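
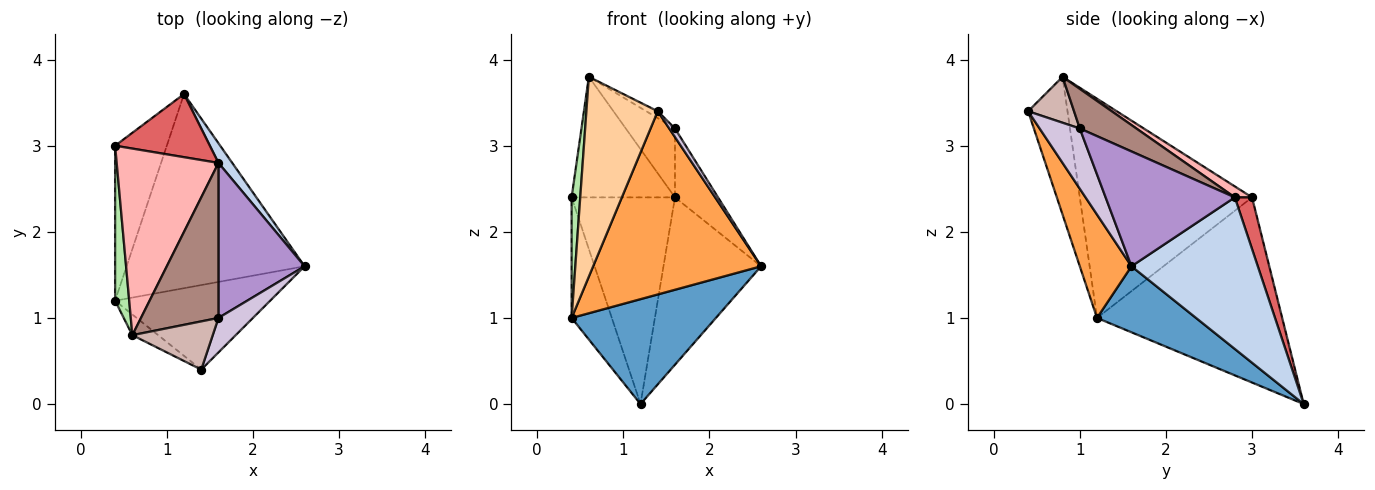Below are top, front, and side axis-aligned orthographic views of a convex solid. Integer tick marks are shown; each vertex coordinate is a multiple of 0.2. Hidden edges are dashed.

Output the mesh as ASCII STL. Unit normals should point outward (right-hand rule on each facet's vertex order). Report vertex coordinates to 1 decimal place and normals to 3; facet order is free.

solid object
 facet normal 0.310 -0.452 -0.836
  outer loop
   vertex 1.2 3.6 0.0
   vertex 2.6 1.6 1.6
   vertex 0.4 1.2 1.0
  endloop
 endfacet
 facet normal 0.789 0.610 0.072
  outer loop
   vertex 1.6 2.8 2.4
   vertex 2.6 1.6 1.6
   vertex 1.2 3.6 0.0
  endloop
 endfacet
 facet normal 0.269 -0.874 -0.404
  outer loop
   vertex 1.4 0.4 3.4
   vertex 0.4 1.2 1.0
   vertex 2.6 1.6 1.6
  endloop
 endfacet
 facet normal -0.481 -0.872 -0.090
  outer loop
   vertex 1.4 0.4 3.4
   vertex 0.6 0.8 3.8
   vertex 0.4 1.2 1.0
  endloop
 endfacet
 facet normal -0.943 0.205 -0.263
  outer loop
   vertex 0.4 3.0 2.4
   vertex 1.2 3.6 0.0
   vertex 0.4 1.2 1.0
  endloop
 endfacet
 facet normal -0.997 -0.050 0.064
  outer loop
   vertex 0.4 3.0 2.4
   vertex 0.4 1.2 1.0
   vertex 0.6 0.8 3.8
  endloop
 endfacet
 facet normal 0.157 0.944 0.289
  outer loop
   vertex 0.4 3.0 2.4
   vertex 1.6 2.8 2.4
   vertex 1.2 3.6 0.0
  endloop
 endfacet
 facet normal 0.090 0.541 0.837
  outer loop
   vertex 0.4 3.0 2.4
   vertex 0.6 0.8 3.8
   vertex 1.6 2.8 2.4
  endloop
 endfacet
 facet normal 0.773 0.258 0.580
  outer loop
   vertex 1.6 1.0 3.2
   vertex 2.6 1.6 1.6
   vertex 1.6 2.8 2.4
  endloop
 endfacet
 facet normal 0.862 -0.123 0.492
  outer loop
   vertex 1.6 1.0 3.2
   vertex 1.4 0.4 3.4
   vertex 2.6 1.6 1.6
  endloop
 endfacet
 facet normal 0.423 0.368 0.828
  outer loop
   vertex 1.6 1.0 3.2
   vertex 1.6 2.8 2.4
   vertex 0.6 0.8 3.8
  endloop
 endfacet
 facet normal 0.492 0.123 0.862
  outer loop
   vertex 1.6 1.0 3.2
   vertex 0.6 0.8 3.8
   vertex 1.4 0.4 3.4
  endloop
 endfacet
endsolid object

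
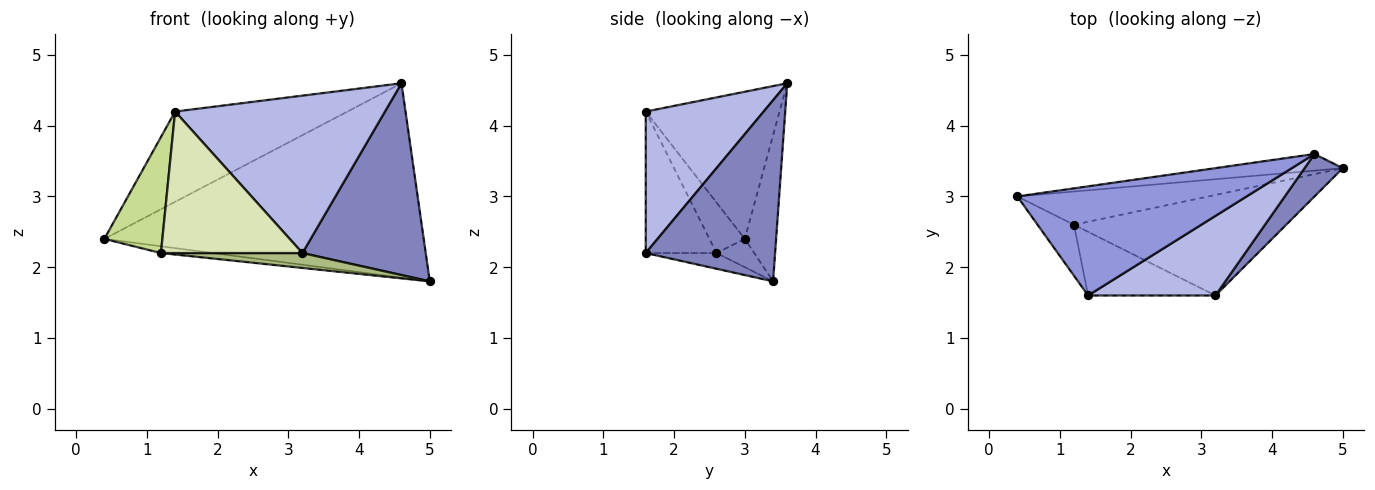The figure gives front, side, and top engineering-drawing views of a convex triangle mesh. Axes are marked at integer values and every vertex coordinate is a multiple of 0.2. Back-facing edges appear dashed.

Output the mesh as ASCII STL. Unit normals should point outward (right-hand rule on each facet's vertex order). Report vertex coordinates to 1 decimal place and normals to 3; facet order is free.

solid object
 facet normal -0.097 0.992 -0.085
  outer loop
   vertex 4.6 3.6 4.6
   vertex 5.0 3.4 1.8
   vertex 0.4 3.0 2.4
  endloop
 endfacet
 facet normal 0.716 -0.682 0.151
  outer loop
   vertex 4.6 3.6 4.6
   vertex 3.2 1.6 2.2
   vertex 5.0 3.4 1.8
  endloop
 endfacet
 facet normal -0.443 0.571 0.691
  outer loop
   vertex 1.4 1.6 4.2
   vertex 4.6 3.6 4.6
   vertex 0.4 3.0 2.4
  endloop
 endfacet
 facet normal 0.448 -0.798 0.403
  outer loop
   vertex 1.4 1.6 4.2
   vertex 3.2 1.6 2.2
   vertex 4.6 3.6 4.6
  endloop
 endfacet
 facet normal -0.144 0.198 -0.970
  outer loop
   vertex 1.2 2.6 2.2
   vertex 0.4 3.0 2.4
   vertex 5.0 3.4 1.8
  endloop
 endfacet
 facet normal -0.073 -0.146 -0.987
  outer loop
   vertex 1.2 2.6 2.2
   vertex 5.0 3.4 1.8
   vertex 3.2 1.6 2.2
  endloop
 endfacet
 facet normal -0.487 -0.799 -0.351
  outer loop
   vertex 1.2 2.6 2.2
   vertex 1.4 1.6 4.2
   vertex 0.4 3.0 2.4
  endloop
 endfacet
 facet normal -0.415 -0.830 -0.373
  outer loop
   vertex 1.2 2.6 2.2
   vertex 3.2 1.6 2.2
   vertex 1.4 1.6 4.2
  endloop
 endfacet
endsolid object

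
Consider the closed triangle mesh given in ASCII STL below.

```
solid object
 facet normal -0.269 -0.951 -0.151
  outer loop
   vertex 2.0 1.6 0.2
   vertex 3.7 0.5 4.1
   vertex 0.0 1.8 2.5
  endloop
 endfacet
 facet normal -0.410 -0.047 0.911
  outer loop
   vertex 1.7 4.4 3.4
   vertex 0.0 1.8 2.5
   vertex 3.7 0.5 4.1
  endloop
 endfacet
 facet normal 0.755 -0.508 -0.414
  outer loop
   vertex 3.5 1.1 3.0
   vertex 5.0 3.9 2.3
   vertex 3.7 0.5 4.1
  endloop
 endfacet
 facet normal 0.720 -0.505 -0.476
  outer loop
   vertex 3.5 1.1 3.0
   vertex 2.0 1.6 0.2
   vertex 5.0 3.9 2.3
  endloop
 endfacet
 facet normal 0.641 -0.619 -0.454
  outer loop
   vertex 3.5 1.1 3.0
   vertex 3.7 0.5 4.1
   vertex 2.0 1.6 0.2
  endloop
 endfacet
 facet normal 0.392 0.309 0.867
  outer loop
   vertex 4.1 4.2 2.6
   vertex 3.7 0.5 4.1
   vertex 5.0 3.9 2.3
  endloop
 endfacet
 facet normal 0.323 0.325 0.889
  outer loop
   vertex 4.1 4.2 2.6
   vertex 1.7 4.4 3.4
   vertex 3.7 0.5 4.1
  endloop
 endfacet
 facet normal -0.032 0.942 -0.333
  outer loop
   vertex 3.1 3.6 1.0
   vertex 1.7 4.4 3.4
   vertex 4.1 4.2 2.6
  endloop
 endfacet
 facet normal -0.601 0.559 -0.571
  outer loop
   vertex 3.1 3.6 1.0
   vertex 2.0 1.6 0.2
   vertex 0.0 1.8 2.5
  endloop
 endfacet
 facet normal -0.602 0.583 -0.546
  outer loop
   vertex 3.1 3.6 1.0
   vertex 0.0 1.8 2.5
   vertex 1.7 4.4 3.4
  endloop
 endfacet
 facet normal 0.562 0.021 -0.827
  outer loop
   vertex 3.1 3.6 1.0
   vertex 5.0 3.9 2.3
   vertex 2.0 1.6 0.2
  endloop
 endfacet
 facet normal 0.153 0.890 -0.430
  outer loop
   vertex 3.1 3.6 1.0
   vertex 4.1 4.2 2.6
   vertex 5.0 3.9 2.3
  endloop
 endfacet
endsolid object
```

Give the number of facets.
12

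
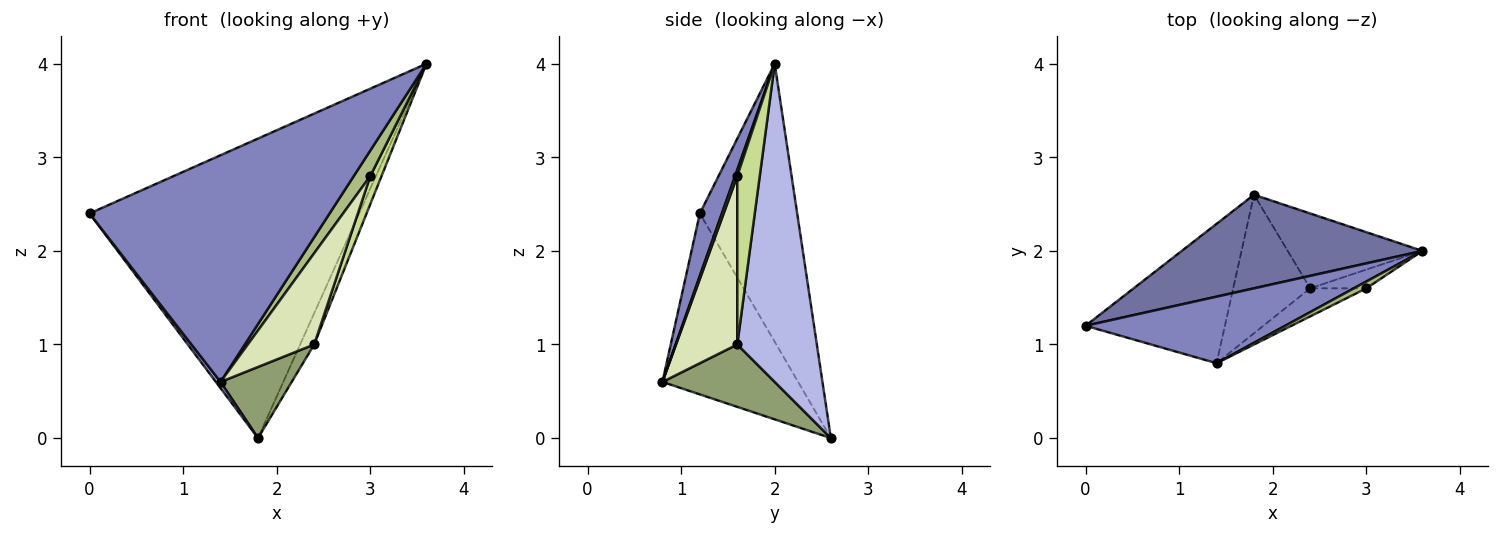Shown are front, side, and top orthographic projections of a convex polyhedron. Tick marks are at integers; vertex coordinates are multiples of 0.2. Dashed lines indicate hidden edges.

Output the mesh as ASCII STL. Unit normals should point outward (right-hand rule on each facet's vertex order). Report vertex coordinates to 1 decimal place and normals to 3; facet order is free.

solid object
 facet normal -0.326 0.902 0.282
  outer loop
   vertex 1.8 2.6 0.0
   vertex 0.0 1.2 2.4
   vertex 3.6 2.0 4.0
  endloop
 endfacet
 facet normal 0.088 -0.956 0.281
  outer loop
   vertex 1.4 0.8 0.6
   vertex 3.6 2.0 4.0
   vertex 0.0 1.2 2.4
  endloop
 endfacet
 facet normal -0.792 -0.027 -0.610
  outer loop
   vertex 1.4 0.8 0.6
   vertex 0.0 1.2 2.4
   vertex 1.8 2.6 0.0
  endloop
 endfacet
 facet normal 0.909 0.160 -0.385
  outer loop
   vertex 2.4 1.6 1.0
   vertex 1.8 2.6 0.0
   vertex 3.6 2.0 4.0
  endloop
 endfacet
 facet normal 0.585 -0.370 -0.721
  outer loop
   vertex 2.4 1.6 1.0
   vertex 1.4 0.8 0.6
   vertex 1.8 2.6 0.0
  endloop
 endfacet
 facet normal 0.128 -0.958 0.256
  outer loop
   vertex 3.0 1.6 2.8
   vertex 3.6 2.0 4.0
   vertex 1.4 0.8 0.6
  endloop
 endfacet
 facet normal 0.857 -0.429 -0.286
  outer loop
   vertex 3.0 1.6 2.8
   vertex 2.4 1.6 1.0
   vertex 3.6 2.0 4.0
  endloop
 endfacet
 facet normal 0.662 -0.717 -0.221
  outer loop
   vertex 3.0 1.6 2.8
   vertex 1.4 0.8 0.6
   vertex 2.4 1.6 1.0
  endloop
 endfacet
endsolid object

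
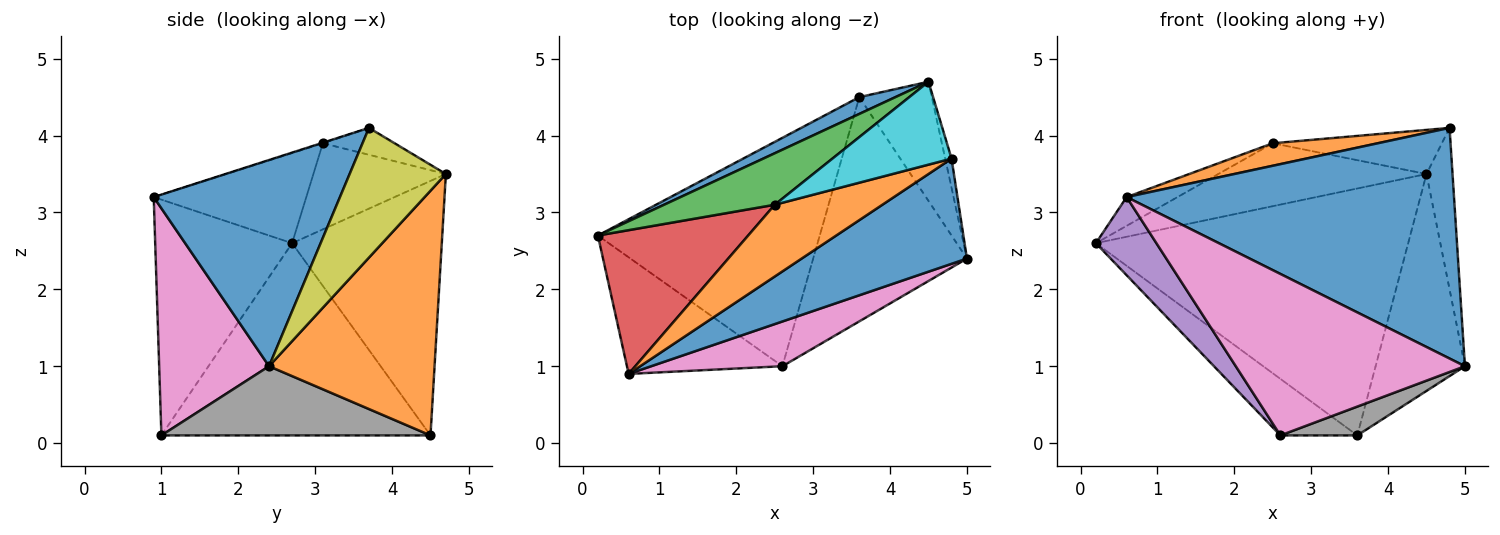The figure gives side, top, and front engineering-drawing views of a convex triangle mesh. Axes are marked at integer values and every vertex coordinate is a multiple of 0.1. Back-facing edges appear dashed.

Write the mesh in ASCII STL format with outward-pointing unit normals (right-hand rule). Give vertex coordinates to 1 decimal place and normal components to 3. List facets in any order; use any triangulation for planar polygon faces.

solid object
 facet normal -0.431 0.900 0.061
  outer loop
   vertex 3.6 4.5 0.1
   vertex 0.2 2.7 2.6
   vertex 4.5 4.7 3.5
  endloop
 endfacet
 facet normal 0.852 0.460 -0.252
  outer loop
   vertex 3.6 4.5 0.1
   vertex 4.5 4.7 3.5
   vertex 5.0 2.4 1.0
  endloop
 endfacet
 facet normal -0.442 0.694 0.568
  outer loop
   vertex 2.5 3.1 3.9
   vertex 4.5 4.7 3.5
   vertex 0.2 2.7 2.6
  endloop
 endfacet
 facet normal -0.507 0.169 0.845
  outer loop
   vertex 2.5 3.1 3.9
   vertex 0.2 2.7 2.6
   vertex 0.6 0.9 3.2
  endloop
 endfacet
 facet normal -0.783 -0.346 -0.516
  outer loop
   vertex 2.6 1.0 0.1
   vertex 0.6 0.9 3.2
   vertex 0.2 2.7 2.6
  endloop
 endfacet
 facet normal -0.644 0.184 -0.743
  outer loop
   vertex 2.6 1.0 0.1
   vertex 0.2 2.7 2.6
   vertex 3.6 4.5 0.1
  endloop
 endfacet
 facet normal 0.419 -0.875 0.242
  outer loop
   vertex 2.6 1.0 0.1
   vertex 5.0 2.4 1.0
   vertex 0.6 0.9 3.2
  endloop
 endfacet
 facet normal 0.408 -0.116 -0.906
  outer loop
   vertex 2.6 1.0 0.1
   vertex 3.6 4.5 0.1
   vertex 5.0 2.4 1.0
  endloop
 endfacet
 facet normal 0.964 0.261 -0.047
  outer loop
   vertex 4.8 3.7 4.1
   vertex 5.0 2.4 1.0
   vertex 4.5 4.7 3.5
  endloop
 endfacet
 facet normal -0.195 0.461 0.866
  outer loop
   vertex 4.8 3.7 4.1
   vertex 4.5 4.7 3.5
   vertex 2.5 3.1 3.9
  endloop
 endfacet
 facet normal 0.460 -0.808 0.369
  outer loop
   vertex 4.8 3.7 4.1
   vertex 0.6 0.9 3.2
   vertex 5.0 2.4 1.0
  endloop
 endfacet
 facet normal -0.005 -0.299 0.954
  outer loop
   vertex 4.8 3.7 4.1
   vertex 2.5 3.1 3.9
   vertex 0.6 0.9 3.2
  endloop
 endfacet
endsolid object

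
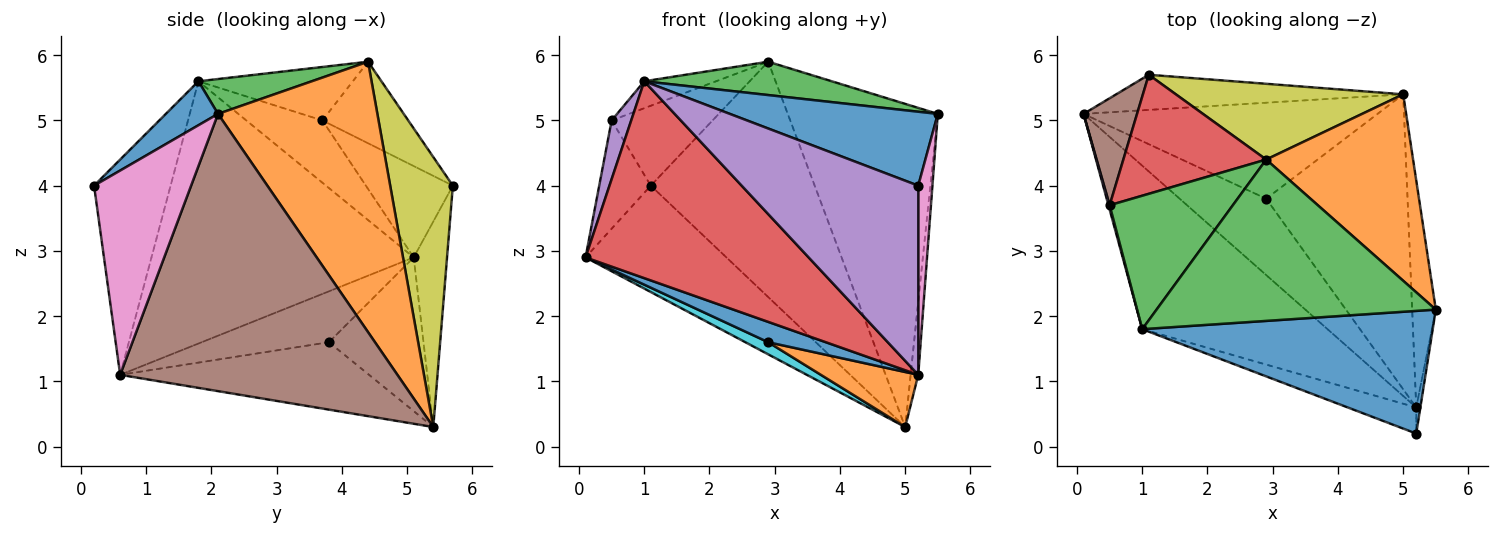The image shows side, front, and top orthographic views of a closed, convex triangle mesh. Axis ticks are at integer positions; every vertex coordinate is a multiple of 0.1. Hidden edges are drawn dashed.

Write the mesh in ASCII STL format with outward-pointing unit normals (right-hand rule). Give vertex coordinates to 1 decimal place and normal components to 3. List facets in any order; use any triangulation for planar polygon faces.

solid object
 facet normal 0.129 -0.512 0.849
  outer loop
   vertex 1.0 1.8 5.6
   vertex 5.2 0.2 4.0
   vertex 5.5 2.1 5.1
  endloop
 endfacet
 facet normal 0.677 0.637 0.368
  outer loop
   vertex 2.9 4.4 5.9
   vertex 5.5 2.1 5.1
   vertex 5.0 5.4 0.3
  endloop
 endfacet
 facet normal 0.121 -0.201 0.972
  outer loop
   vertex 2.9 4.4 5.9
   vertex 1.0 1.8 5.6
   vertex 5.5 2.1 5.1
  endloop
 endfacet
 facet normal -0.671 -0.571 -0.474
  outer loop
   vertex 5.2 0.6 1.1
   vertex 1.0 1.8 5.6
   vertex 0.1 5.1 2.9
  endloop
 endfacet
 facet normal -0.395 -0.910 -0.126
  outer loop
   vertex 5.2 0.6 1.1
   vertex 5.2 0.2 4.0
   vertex 1.0 1.8 5.6
  endloop
 endfacet
 facet normal 0.996 0.027 -0.085
  outer loop
   vertex 5.2 0.6 1.1
   vertex 5.0 5.4 0.3
   vertex 5.5 2.1 5.1
  endloop
 endfacet
 facet normal 0.989 -0.145 -0.020
  outer loop
   vertex 5.2 0.6 1.1
   vertex 5.5 2.1 5.1
   vertex 5.2 0.2 4.0
  endloop
 endfacet
 facet normal -0.219 0.926 -0.306
  outer loop
   vertex 1.1 5.7 4.0
   vertex 5.0 5.4 0.3
   vertex 0.1 5.1 2.9
  endloop
 endfacet
 facet normal 0.342 0.894 0.288
  outer loop
   vertex 1.1 5.7 4.0
   vertex 2.9 4.4 5.9
   vertex 5.0 5.4 0.3
  endloop
 endfacet
 facet normal -0.460 -0.111 -0.881
  outer loop
   vertex 2.9 3.8 1.6
   vertex 0.1 5.1 2.9
   vertex 5.0 5.4 0.3
  endloop
 endfacet
 facet normal -0.494 -0.224 -0.840
  outer loop
   vertex 2.9 3.8 1.6
   vertex 5.2 0.6 1.1
   vertex 0.1 5.1 2.9
  endloop
 endfacet
 facet normal -0.424 -0.166 -0.890
  outer loop
   vertex 2.9 3.8 1.6
   vertex 5.0 5.4 0.3
   vertex 5.2 0.6 1.1
  endloop
 endfacet
 facet normal -0.391 0.182 0.902
  outer loop
   vertex 0.5 3.7 5.0
   vertex 1.0 1.8 5.6
   vertex 2.9 4.4 5.9
  endloop
 endfacet
 facet normal -0.428 0.504 0.750
  outer loop
   vertex 0.5 3.7 5.0
   vertex 2.9 4.4 5.9
   vertex 1.1 5.7 4.0
  endloop
 endfacet
 facet normal -0.968 -0.249 0.018
  outer loop
   vertex 0.5 3.7 5.0
   vertex 0.1 5.1 2.9
   vertex 1.0 1.8 5.6
  endloop
 endfacet
 facet normal -0.768 0.455 0.450
  outer loop
   vertex 0.5 3.7 5.0
   vertex 1.1 5.7 4.0
   vertex 0.1 5.1 2.9
  endloop
 endfacet
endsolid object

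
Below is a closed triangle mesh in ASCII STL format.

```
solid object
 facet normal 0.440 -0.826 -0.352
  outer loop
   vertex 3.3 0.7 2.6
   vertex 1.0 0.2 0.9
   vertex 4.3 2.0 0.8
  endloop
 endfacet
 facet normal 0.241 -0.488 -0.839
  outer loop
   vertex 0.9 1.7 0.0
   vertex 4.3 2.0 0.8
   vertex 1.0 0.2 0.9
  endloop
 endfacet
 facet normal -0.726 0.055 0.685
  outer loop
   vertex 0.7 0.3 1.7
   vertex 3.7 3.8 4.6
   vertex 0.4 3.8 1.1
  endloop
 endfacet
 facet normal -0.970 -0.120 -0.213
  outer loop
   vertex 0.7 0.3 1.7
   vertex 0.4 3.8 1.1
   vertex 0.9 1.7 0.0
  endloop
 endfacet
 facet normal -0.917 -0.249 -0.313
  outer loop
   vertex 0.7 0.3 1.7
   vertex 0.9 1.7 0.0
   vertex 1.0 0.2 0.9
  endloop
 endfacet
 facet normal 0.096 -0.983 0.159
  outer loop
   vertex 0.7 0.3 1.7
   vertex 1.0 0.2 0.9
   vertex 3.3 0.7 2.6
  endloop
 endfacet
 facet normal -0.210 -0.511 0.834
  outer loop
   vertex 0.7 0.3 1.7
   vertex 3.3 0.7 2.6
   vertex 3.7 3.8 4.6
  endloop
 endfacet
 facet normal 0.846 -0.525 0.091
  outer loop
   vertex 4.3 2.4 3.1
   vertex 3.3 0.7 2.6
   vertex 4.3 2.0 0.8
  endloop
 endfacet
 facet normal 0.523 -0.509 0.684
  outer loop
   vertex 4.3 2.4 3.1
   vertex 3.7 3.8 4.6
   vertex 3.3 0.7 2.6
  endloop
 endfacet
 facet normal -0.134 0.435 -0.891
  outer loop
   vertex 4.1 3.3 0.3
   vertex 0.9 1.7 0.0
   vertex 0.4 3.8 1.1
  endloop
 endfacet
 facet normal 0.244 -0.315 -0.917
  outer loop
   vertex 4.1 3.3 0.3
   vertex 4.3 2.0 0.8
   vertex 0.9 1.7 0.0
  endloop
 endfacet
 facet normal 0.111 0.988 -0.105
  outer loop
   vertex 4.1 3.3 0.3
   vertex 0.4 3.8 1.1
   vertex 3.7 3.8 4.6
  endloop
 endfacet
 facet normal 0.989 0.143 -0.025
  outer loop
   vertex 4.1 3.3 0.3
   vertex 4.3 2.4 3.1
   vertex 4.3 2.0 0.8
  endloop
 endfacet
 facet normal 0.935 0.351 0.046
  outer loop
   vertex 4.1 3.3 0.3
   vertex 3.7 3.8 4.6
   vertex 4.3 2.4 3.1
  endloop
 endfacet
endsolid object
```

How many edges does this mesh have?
21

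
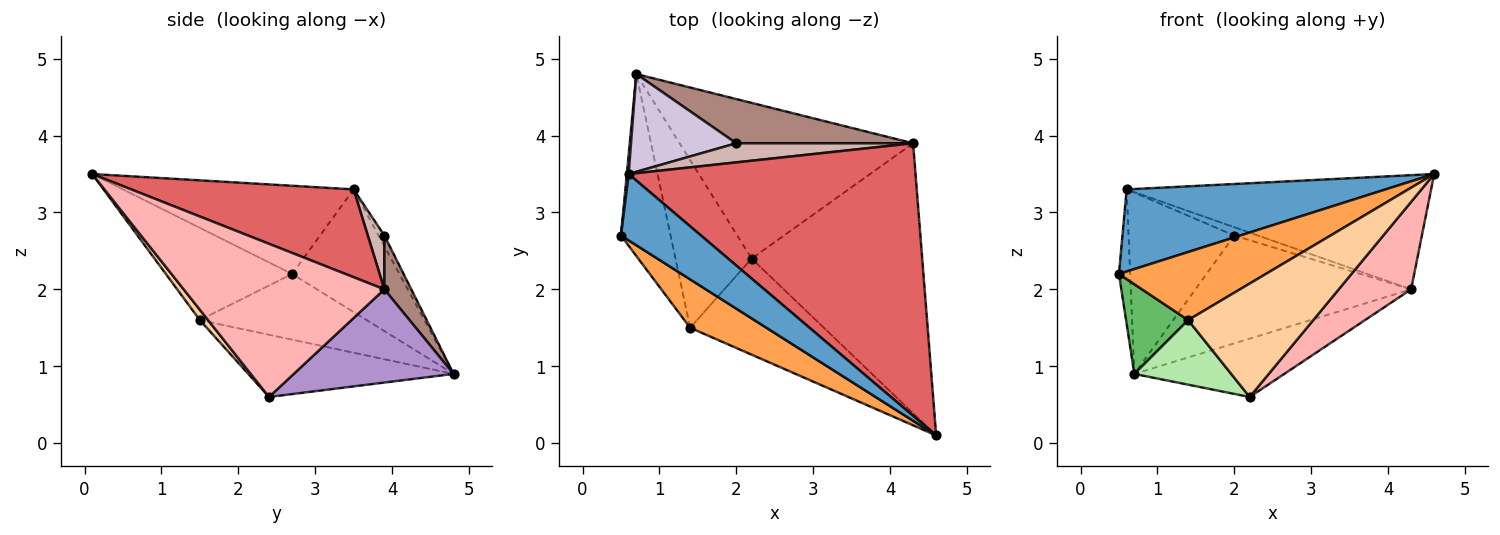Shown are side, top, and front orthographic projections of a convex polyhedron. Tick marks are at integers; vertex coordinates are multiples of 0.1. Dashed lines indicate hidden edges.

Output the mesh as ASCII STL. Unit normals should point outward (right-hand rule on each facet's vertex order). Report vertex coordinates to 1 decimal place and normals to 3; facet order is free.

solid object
 facet normal -0.569 -0.639 0.517
  outer loop
   vertex 0.6 3.5 3.3
   vertex 0.5 2.7 2.2
   vertex 4.6 0.1 3.5
  endloop
 endfacet
 facet normal -0.994 0.104 0.015
  outer loop
   vertex 0.6 3.5 3.3
   vertex 0.7 4.8 0.9
   vertex 0.5 2.7 2.2
  endloop
 endfacet
 facet normal -0.574 -0.668 0.474
  outer loop
   vertex 1.4 1.5 1.6
   vertex 4.6 0.1 3.5
   vertex 0.5 2.7 2.2
  endloop
 endfacet
 facet normal 0.050 -0.762 -0.646
  outer loop
   vertex 1.4 1.5 1.6
   vertex 2.2 2.4 0.6
   vertex 4.6 0.1 3.5
  endloop
 endfacet
 facet normal -0.765 -0.285 -0.578
  outer loop
   vertex 1.4 1.5 1.6
   vertex 0.5 2.7 2.2
   vertex 0.7 4.8 0.9
  endloop
 endfacet
 facet normal -0.606 -0.286 -0.742
  outer loop
   vertex 1.4 1.5 1.6
   vertex 0.7 4.8 0.9
   vertex 2.2 2.4 0.6
  endloop
 endfacet
 facet normal 0.272 0.372 0.888
  outer loop
   vertex 4.3 3.9 2.0
   vertex 0.6 3.5 3.3
   vertex 4.6 0.1 3.5
  endloop
 endfacet
 facet normal 0.650 -0.234 -0.723
  outer loop
   vertex 4.3 3.9 2.0
   vertex 4.6 0.1 3.5
   vertex 2.2 2.4 0.6
  endloop
 endfacet
 facet normal 0.350 0.328 -0.877
  outer loop
   vertex 4.3 3.9 2.0
   vertex 2.2 2.4 0.6
   vertex 0.7 4.8 0.9
  endloop
 endfacet
 facet normal -0.048 0.879 0.474
  outer loop
   vertex 2.0 3.9 2.7
   vertex 0.7 4.8 0.9
   vertex 0.6 3.5 3.3
  endloop
 endfacet
 facet normal 0.115 0.919 0.377
  outer loop
   vertex 2.0 3.9 2.7
   vertex 4.3 3.9 2.0
   vertex 0.7 4.8 0.9
  endloop
 endfacet
 facet normal 0.269 0.384 0.883
  outer loop
   vertex 2.0 3.9 2.7
   vertex 0.6 3.5 3.3
   vertex 4.3 3.9 2.0
  endloop
 endfacet
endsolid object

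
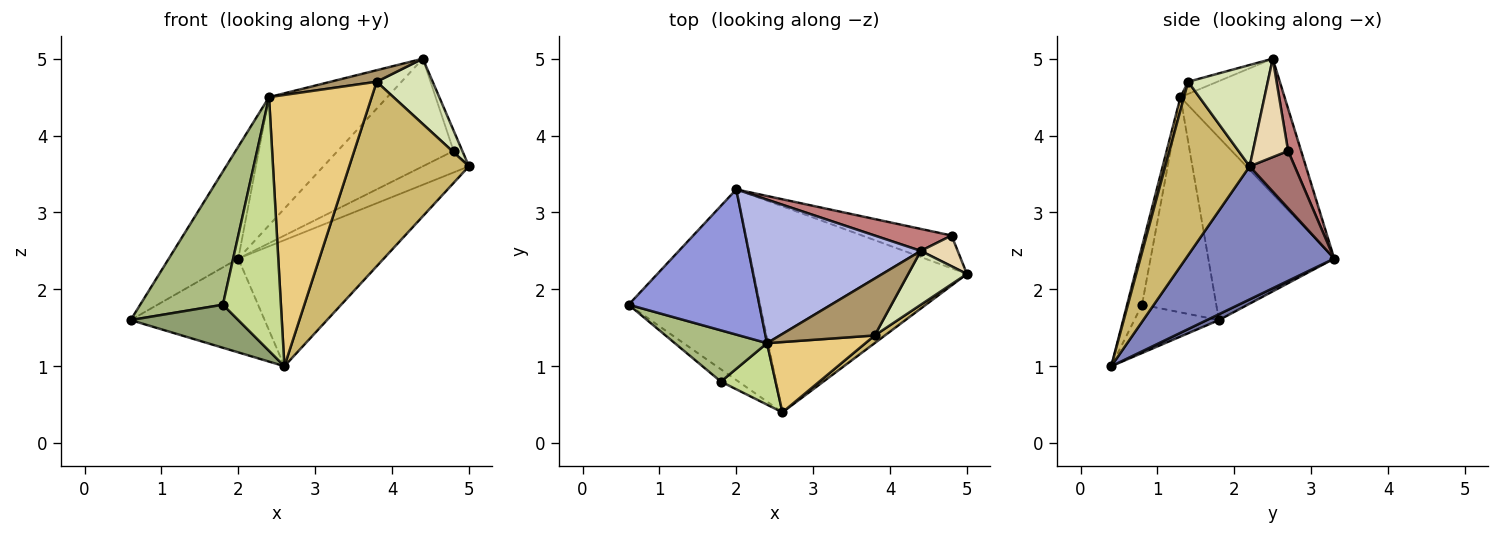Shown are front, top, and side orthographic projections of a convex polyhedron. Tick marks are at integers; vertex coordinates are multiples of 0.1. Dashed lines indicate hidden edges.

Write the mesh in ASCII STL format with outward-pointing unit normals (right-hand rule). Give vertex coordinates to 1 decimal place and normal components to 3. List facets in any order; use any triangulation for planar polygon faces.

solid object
 facet normal 0.040 0.441 -0.897
  outer loop
   vertex 2.0 3.3 2.4
   vertex 2.6 0.4 1.0
   vertex 0.6 1.8 1.6
  endloop
 endfacet
 facet normal 0.470 0.461 -0.753
  outer loop
   vertex 2.0 3.3 2.4
   vertex 5.0 2.2 3.6
   vertex 2.6 0.4 1.0
  endloop
 endfacet
 facet normal -0.742 0.409 0.531
  outer loop
   vertex 2.0 3.3 2.4
   vertex 0.6 1.8 1.6
   vertex 2.4 1.3 4.5
  endloop
 endfacet
 facet normal -0.506 0.575 0.644
  outer loop
   vertex 2.0 3.3 2.4
   vertex 2.4 1.3 4.5
   vertex 4.4 2.5 5.0
  endloop
 endfacet
 facet normal -0.603 -0.767 -0.219
  outer loop
   vertex 1.8 0.8 1.8
   vertex 0.6 1.8 1.6
   vertex 2.6 0.4 1.0
  endloop
 endfacet
 facet normal -0.642 -0.716 0.275
  outer loop
   vertex 1.8 0.8 1.8
   vertex 2.4 1.3 4.5
   vertex 0.6 1.8 1.6
  endloop
 endfacet
 facet normal -0.243 -0.943 0.229
  outer loop
   vertex 1.8 0.8 1.8
   vertex 2.6 0.4 1.0
   vertex 2.4 1.3 4.5
  endloop
 endfacet
 facet normal 0.739 -0.520 0.428
  outer loop
   vertex 3.8 1.4 4.7
   vertex 5.0 2.2 3.6
   vertex 4.4 2.5 5.0
  endloop
 endfacet
 facet normal -0.125 -0.197 0.972
  outer loop
   vertex 3.8 1.4 4.7
   vertex 4.4 2.5 5.0
   vertex 2.4 1.3 4.5
  endloop
 endfacet
 facet normal 0.576 -0.817 0.034
  outer loop
   vertex 3.8 1.4 4.7
   vertex 2.6 0.4 1.0
   vertex 5.0 2.2 3.6
  endloop
 endfacet
 facet normal 0.033 -0.967 0.251
  outer loop
   vertex 3.8 1.4 4.7
   vertex 2.4 1.3 4.5
   vertex 2.6 0.4 1.0
  endloop
 endfacet
 facet normal 0.912 0.228 0.342
  outer loop
   vertex 4.8 2.7 3.8
   vertex 4.4 2.5 5.0
   vertex 5.0 2.2 3.6
  endloop
 endfacet
 facet normal 0.472 0.484 -0.737
  outer loop
   vertex 4.8 2.7 3.8
   vertex 5.0 2.2 3.6
   vertex 2.0 3.3 2.4
  endloop
 endfacet
 facet normal 0.109 0.974 0.199
  outer loop
   vertex 4.8 2.7 3.8
   vertex 2.0 3.3 2.4
   vertex 4.4 2.5 5.0
  endloop
 endfacet
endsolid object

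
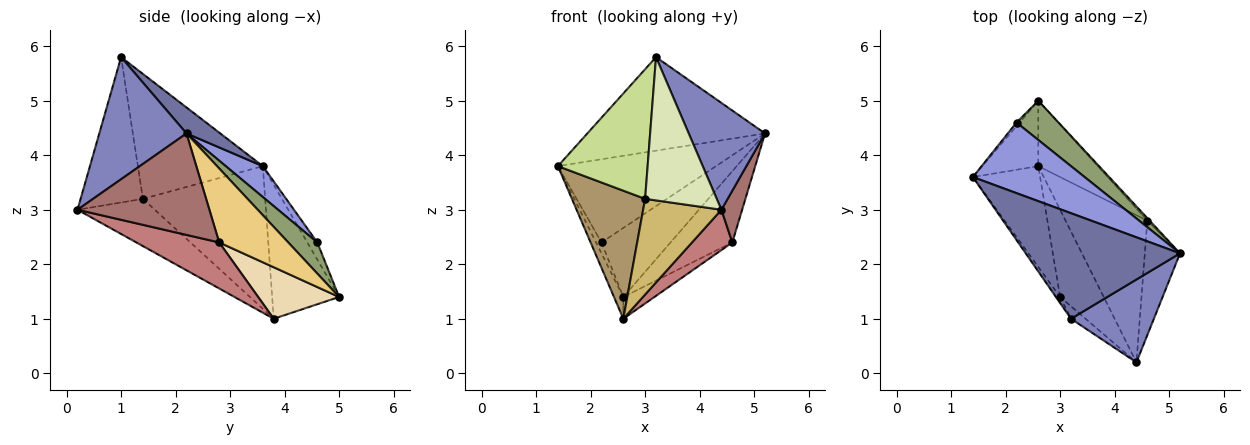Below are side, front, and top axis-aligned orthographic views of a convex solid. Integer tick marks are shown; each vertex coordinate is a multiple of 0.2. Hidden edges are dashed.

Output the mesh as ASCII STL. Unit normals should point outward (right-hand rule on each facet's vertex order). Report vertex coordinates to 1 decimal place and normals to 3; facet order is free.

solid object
 facet normal 0.125 0.658 0.743
  outer loop
   vertex 3.2 1.0 5.8
   vertex 5.2 2.2 4.4
   vertex 1.4 3.6 3.8
  endloop
 endfacet
 facet normal 0.670 -0.586 0.455
  outer loop
   vertex 3.2 1.0 5.8
   vertex 4.4 0.2 3.0
   vertex 5.2 2.2 4.4
  endloop
 endfacet
 facet normal 0.176 0.751 0.637
  outer loop
   vertex 2.2 4.6 2.4
   vertex 1.4 3.6 3.8
   vertex 5.2 2.2 4.4
  endloop
 endfacet
 facet normal -0.867 0.473 -0.158
  outer loop
   vertex 2.2 4.6 2.4
   vertex 2.6 5.0 1.4
   vertex 1.4 3.6 3.8
  endloop
 endfacet
 facet normal 0.344 0.816 0.464
  outer loop
   vertex 2.2 4.6 2.4
   vertex 5.2 2.2 4.4
   vertex 2.6 5.0 1.4
  endloop
 endfacet
 facet normal -0.915 0.128 -0.383
  outer loop
   vertex 2.6 3.8 1.0
   vertex 1.4 3.6 3.8
   vertex 2.6 5.0 1.4
  endloop
 endfacet
 facet normal -0.812 -0.583 -0.027
  outer loop
   vertex 3.0 1.4 3.2
   vertex 3.2 1.0 5.8
   vertex 1.4 3.6 3.8
  endloop
 endfacet
 facet normal -0.655 -0.753 -0.065
  outer loop
   vertex 3.0 1.4 3.2
   vertex 4.4 0.2 3.0
   vertex 3.2 1.0 5.8
  endloop
 endfacet
 facet normal -0.795 -0.476 -0.375
  outer loop
   vertex 3.0 1.4 3.2
   vertex 1.4 3.6 3.8
   vertex 2.6 3.8 1.0
  endloop
 endfacet
 facet normal -0.589 -0.597 -0.544
  outer loop
   vertex 3.0 1.4 3.2
   vertex 2.6 3.8 1.0
   vertex 4.4 0.2 3.0
  endloop
 endfacet
 facet normal 0.745 0.667 -0.024
  outer loop
   vertex 4.6 2.8 2.4
   vertex 2.6 5.0 1.4
   vertex 5.2 2.2 4.4
  endloop
 endfacet
 facet normal 0.635 0.244 -0.733
  outer loop
   vertex 4.6 2.8 2.4
   vertex 2.6 3.8 1.0
   vertex 2.6 5.0 1.4
  endloop
 endfacet
 facet normal 0.934 -0.147 -0.324
  outer loop
   vertex 4.6 2.8 2.4
   vertex 5.2 2.2 4.4
   vertex 4.4 0.2 3.0
  endloop
 endfacet
 facet normal 0.477 -0.232 -0.848
  outer loop
   vertex 4.6 2.8 2.4
   vertex 4.4 0.2 3.0
   vertex 2.6 3.8 1.0
  endloop
 endfacet
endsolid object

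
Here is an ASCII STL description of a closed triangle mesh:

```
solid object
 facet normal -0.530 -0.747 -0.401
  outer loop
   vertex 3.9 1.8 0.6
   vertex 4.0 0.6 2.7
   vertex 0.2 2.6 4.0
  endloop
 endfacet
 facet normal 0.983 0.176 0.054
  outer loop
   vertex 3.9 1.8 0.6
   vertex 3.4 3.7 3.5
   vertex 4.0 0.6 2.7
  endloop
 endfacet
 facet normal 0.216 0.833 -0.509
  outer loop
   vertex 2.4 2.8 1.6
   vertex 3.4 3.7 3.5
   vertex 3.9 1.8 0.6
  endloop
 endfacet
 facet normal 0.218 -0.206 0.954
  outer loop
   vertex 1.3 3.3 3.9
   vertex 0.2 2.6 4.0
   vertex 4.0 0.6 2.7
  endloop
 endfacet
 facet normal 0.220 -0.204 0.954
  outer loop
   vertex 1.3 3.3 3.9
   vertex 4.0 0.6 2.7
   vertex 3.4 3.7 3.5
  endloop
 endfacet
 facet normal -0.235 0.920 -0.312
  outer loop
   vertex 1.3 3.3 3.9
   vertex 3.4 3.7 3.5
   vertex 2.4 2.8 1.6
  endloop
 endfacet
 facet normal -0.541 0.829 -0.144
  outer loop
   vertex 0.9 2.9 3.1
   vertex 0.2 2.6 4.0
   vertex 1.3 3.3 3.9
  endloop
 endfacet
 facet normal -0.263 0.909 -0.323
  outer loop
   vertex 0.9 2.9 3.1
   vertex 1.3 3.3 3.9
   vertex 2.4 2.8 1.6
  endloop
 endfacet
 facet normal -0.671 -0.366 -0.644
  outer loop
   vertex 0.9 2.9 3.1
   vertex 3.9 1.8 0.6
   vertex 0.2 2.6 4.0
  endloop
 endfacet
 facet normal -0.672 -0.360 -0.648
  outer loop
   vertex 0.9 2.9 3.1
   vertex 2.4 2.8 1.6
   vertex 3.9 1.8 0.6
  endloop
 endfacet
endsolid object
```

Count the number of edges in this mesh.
15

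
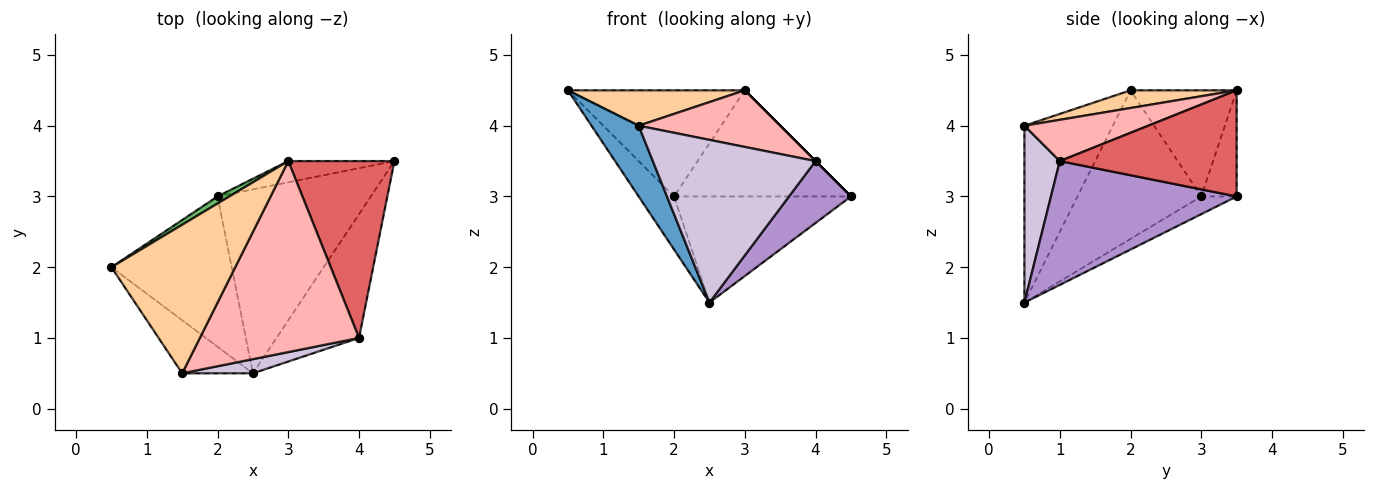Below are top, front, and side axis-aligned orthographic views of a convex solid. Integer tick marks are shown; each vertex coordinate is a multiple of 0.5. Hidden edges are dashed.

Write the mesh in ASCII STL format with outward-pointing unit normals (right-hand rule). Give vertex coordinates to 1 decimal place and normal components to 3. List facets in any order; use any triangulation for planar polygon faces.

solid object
 facet normal -0.832 -0.444 -0.333
  outer loop
   vertex 1.5 0.5 4.0
   vertex 0.5 2.0 4.5
   vertex 2.5 0.5 1.5
  endloop
 endfacet
 facet normal -0.759 0.217 -0.614
  outer loop
   vertex 2.0 3.0 3.0
   vertex 2.5 0.5 1.5
   vertex 0.5 2.0 4.5
  endloop
 endfacet
 facet normal -0.099 0.497 -0.862
  outer loop
   vertex 2.0 3.0 3.0
   vertex 4.5 3.5 3.0
   vertex 2.5 0.5 1.5
  endloop
 endfacet
 facet normal 0.138 -0.229 0.964
  outer loop
   vertex 3.0 3.5 4.5
   vertex 0.5 2.0 4.5
   vertex 1.5 0.5 4.0
  endloop
 endfacet
 facet normal -0.514 0.856 0.057
  outer loop
   vertex 3.0 3.5 4.5
   vertex 2.0 3.0 3.0
   vertex 0.5 2.0 4.5
  endloop
 endfacet
 facet normal -0.192 0.962 -0.192
  outer loop
   vertex 3.0 3.5 4.5
   vertex 4.5 3.5 3.0
   vertex 2.0 3.0 3.0
  endloop
 endfacet
 facet normal 0.707 0.000 0.707
  outer loop
   vertex 4.0 1.0 3.5
   vertex 4.5 3.5 3.0
   vertex 3.0 3.5 4.5
  endloop
 endfacet
 facet normal 0.241 -0.276 0.930
  outer loop
   vertex 4.0 1.0 3.5
   vertex 3.0 3.5 4.5
   vertex 1.5 0.5 4.0
  endloop
 endfacet
 facet normal 0.802 -0.267 -0.535
  outer loop
   vertex 4.0 1.0 3.5
   vertex 2.5 0.5 1.5
   vertex 4.5 3.5 3.0
  endloop
 endfacet
 facet normal 0.212 -0.974 0.085
  outer loop
   vertex 4.0 1.0 3.5
   vertex 1.5 0.5 4.0
   vertex 2.5 0.5 1.5
  endloop
 endfacet
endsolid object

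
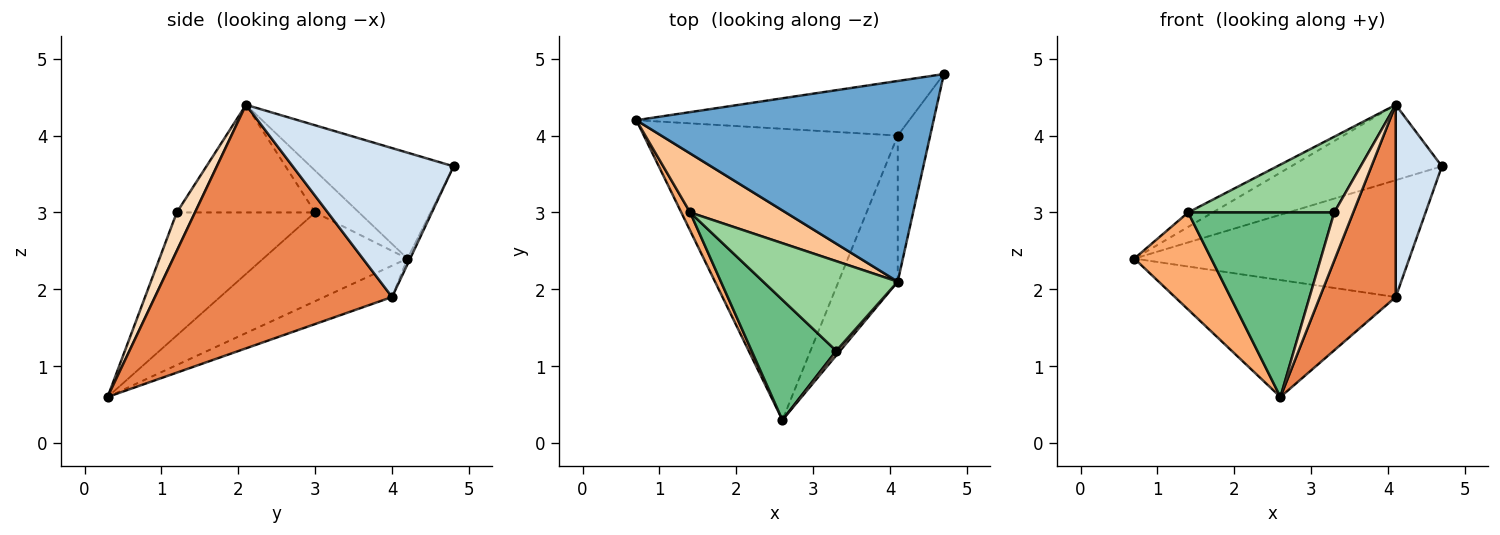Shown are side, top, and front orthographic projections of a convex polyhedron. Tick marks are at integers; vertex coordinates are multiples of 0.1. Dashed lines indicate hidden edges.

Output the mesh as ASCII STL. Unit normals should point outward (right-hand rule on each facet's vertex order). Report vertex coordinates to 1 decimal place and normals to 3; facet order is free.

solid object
 facet normal -0.316 0.333 0.888
  outer loop
   vertex 4.1 2.1 4.4
   vertex 4.7 4.8 3.6
   vertex 0.7 4.2 2.4
  endloop
 endfacet
 facet normal -0.009 0.906 -0.423
  outer loop
   vertex 4.1 4.0 1.9
   vertex 0.7 4.2 2.4
   vertex 4.7 4.8 3.6
  endloop
 endfacet
 facet normal -0.114 0.370 -0.922
  outer loop
   vertex 4.1 4.0 1.9
   vertex 2.6 0.3 0.6
   vertex 0.7 4.2 2.4
  endloop
 endfacet
 facet normal 0.941 -0.270 -0.205
  outer loop
   vertex 4.1 4.0 1.9
   vertex 4.7 4.8 3.6
   vertex 4.1 2.1 4.4
  endloop
 endfacet
 facet normal 0.928 -0.297 -0.226
  outer loop
   vertex 4.1 4.0 1.9
   vertex 4.1 2.1 4.4
   vertex 2.6 0.3 0.6
  endloop
 endfacet
 facet normal -0.879 -0.469 0.088
  outer loop
   vertex 1.4 3.0 3.0
   vertex 0.7 4.2 2.4
   vertex 2.6 0.3 0.6
  endloop
 endfacet
 facet normal -0.391 0.219 0.894
  outer loop
   vertex 1.4 3.0 3.0
   vertex 4.1 2.1 4.4
   vertex 0.7 4.2 2.4
  endloop
 endfacet
 facet normal 0.690 -0.721 0.069
  outer loop
   vertex 3.3 1.2 3.0
   vertex 2.6 0.3 0.6
   vertex 4.1 2.1 4.4
  endloop
 endfacet
 facet normal -0.622 -0.656 0.427
  outer loop
   vertex 3.3 1.2 3.0
   vertex 1.4 3.0 3.0
   vertex 2.6 0.3 0.6
  endloop
 endfacet
 facet normal -0.522 -0.550 0.652
  outer loop
   vertex 3.3 1.2 3.0
   vertex 4.1 2.1 4.4
   vertex 1.4 3.0 3.0
  endloop
 endfacet
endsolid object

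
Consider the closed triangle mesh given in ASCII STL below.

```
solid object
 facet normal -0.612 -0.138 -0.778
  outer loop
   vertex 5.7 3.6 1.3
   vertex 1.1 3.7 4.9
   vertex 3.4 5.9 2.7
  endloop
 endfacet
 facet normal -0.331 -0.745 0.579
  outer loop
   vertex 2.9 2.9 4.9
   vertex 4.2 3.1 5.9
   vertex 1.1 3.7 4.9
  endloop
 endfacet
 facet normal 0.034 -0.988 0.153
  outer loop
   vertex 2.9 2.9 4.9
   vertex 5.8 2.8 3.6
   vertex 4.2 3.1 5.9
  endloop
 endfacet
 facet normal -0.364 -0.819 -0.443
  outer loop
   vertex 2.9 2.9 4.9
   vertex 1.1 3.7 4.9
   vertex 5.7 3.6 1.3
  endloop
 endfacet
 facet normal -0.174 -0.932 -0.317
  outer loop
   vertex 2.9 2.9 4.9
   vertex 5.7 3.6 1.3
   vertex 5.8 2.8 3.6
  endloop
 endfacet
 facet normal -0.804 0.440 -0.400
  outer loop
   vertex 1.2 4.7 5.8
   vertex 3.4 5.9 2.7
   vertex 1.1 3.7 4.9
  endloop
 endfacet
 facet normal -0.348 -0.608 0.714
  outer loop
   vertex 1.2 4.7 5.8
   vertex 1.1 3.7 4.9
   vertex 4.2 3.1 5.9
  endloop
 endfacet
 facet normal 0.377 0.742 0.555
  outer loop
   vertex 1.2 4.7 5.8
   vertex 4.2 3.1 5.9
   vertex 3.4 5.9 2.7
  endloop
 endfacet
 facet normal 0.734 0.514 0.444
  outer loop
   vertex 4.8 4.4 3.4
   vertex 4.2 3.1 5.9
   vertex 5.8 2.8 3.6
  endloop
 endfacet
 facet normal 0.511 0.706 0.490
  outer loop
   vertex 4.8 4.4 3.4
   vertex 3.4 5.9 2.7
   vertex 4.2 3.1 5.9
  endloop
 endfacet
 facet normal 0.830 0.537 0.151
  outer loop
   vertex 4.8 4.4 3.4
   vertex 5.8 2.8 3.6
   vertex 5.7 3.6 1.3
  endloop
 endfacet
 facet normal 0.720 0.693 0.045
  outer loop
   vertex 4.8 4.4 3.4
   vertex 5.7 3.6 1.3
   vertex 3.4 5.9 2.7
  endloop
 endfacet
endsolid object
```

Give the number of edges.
18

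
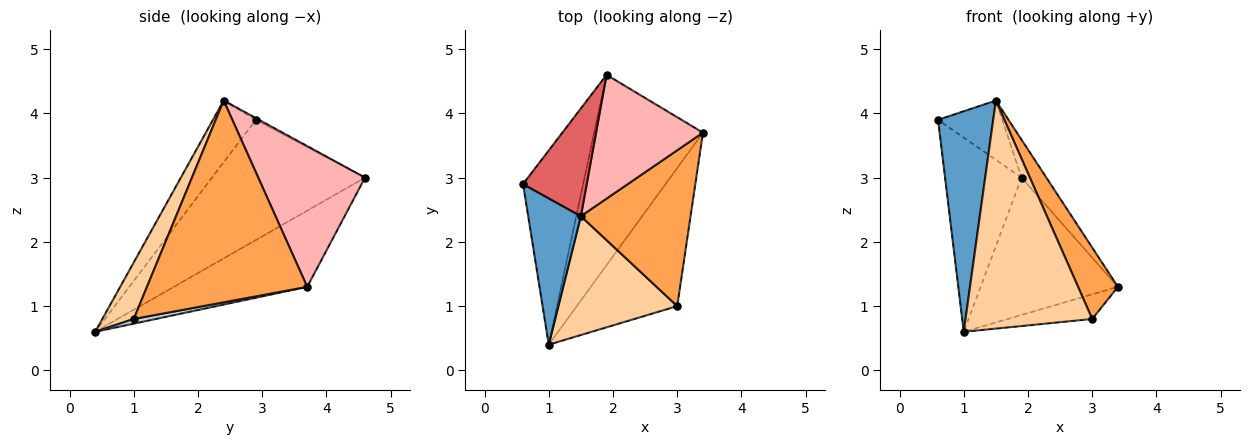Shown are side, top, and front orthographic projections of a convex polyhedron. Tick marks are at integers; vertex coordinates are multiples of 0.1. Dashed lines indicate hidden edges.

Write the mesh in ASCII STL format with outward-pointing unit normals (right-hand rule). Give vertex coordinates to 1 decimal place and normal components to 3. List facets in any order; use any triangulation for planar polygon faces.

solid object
 facet normal -0.543 -0.700 0.464
  outer loop
   vertex 1.5 2.4 4.2
   vertex 0.6 2.9 3.9
   vertex 1.0 0.4 0.6
  endloop
 endfacet
 facet normal 0.046 0.175 -0.983
  outer loop
   vertex 3.0 1.0 0.8
   vertex 1.0 0.4 0.6
   vertex 3.4 3.7 1.3
  endloop
 endfacet
 facet normal 0.858 -0.214 0.467
  outer loop
   vertex 3.0 1.0 0.8
   vertex 3.4 3.7 1.3
   vertex 1.5 2.4 4.2
  endloop
 endfacet
 facet normal 0.215 -0.866 0.451
  outer loop
   vertex 3.0 1.0 0.8
   vertex 1.5 2.4 4.2
   vertex 1.0 0.4 0.6
  endloop
 endfacet
 facet normal -0.816 0.408 -0.408
  outer loop
   vertex 1.9 4.6 3.0
   vertex 1.0 0.4 0.6
   vertex 0.6 2.9 3.9
  endloop
 endfacet
 facet normal -0.494 0.509 -0.705
  outer loop
   vertex 1.9 4.6 3.0
   vertex 3.4 3.7 1.3
   vertex 1.0 0.4 0.6
  endloop
 endfacet
 facet normal -0.024 0.482 0.876
  outer loop
   vertex 1.9 4.6 3.0
   vertex 0.6 2.9 3.9
   vertex 1.5 2.4 4.2
  endloop
 endfacet
 facet normal 0.783 0.182 0.595
  outer loop
   vertex 1.9 4.6 3.0
   vertex 1.5 2.4 4.2
   vertex 3.4 3.7 1.3
  endloop
 endfacet
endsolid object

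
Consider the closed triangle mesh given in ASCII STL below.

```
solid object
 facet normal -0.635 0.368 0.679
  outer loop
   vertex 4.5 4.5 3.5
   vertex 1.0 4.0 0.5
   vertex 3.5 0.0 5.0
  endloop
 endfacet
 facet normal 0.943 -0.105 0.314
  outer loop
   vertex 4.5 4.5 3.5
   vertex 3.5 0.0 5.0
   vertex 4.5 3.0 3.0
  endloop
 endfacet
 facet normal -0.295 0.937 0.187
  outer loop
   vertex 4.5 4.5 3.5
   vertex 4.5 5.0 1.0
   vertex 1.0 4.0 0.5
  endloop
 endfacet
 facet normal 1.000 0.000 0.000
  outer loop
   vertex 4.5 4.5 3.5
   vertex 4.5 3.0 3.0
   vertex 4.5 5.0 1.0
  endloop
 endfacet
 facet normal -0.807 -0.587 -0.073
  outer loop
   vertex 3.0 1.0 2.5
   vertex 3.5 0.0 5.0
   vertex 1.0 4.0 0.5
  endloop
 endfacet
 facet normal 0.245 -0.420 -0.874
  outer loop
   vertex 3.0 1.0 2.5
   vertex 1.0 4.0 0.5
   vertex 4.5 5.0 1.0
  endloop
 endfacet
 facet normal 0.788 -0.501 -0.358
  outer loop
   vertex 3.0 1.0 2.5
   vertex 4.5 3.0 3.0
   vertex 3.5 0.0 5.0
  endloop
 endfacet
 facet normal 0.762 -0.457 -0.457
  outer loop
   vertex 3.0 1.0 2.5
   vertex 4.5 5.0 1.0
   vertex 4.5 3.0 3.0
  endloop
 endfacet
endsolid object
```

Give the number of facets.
8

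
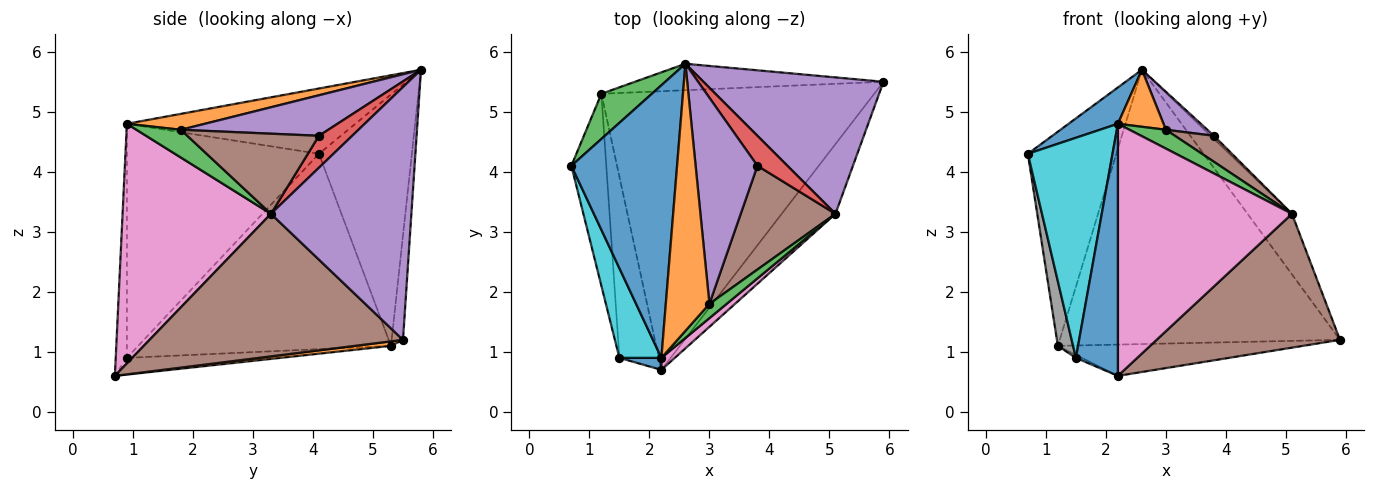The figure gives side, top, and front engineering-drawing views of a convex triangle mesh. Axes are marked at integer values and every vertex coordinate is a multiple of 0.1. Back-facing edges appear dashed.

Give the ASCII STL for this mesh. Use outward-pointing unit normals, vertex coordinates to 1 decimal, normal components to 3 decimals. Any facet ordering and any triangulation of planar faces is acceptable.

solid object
 facet normal -0.522 -0.113 0.845
  outer loop
   vertex 2.2 0.9 4.8
   vertex 2.6 5.8 5.7
   vertex 0.7 4.1 4.3
  endloop
 endfacet
 facet normal 0.016 0.112 -0.994
  outer loop
   vertex 1.2 5.3 1.1
   vertex 5.9 5.5 1.2
   vertex 2.2 0.7 0.6
  endloop
 endfacet
 facet normal -0.717 0.682 0.144
  outer loop
   vertex 1.2 5.3 1.1
   vertex 0.7 4.1 4.3
   vertex 2.6 5.8 5.7
  endloop
 endfacet
 facet normal -0.040 0.995 -0.096
  outer loop
   vertex 1.2 5.3 1.1
   vertex 2.6 5.8 5.7
   vertex 5.9 5.5 1.2
  endloop
 endfacet
 facet normal 0.789 0.249 0.562
  outer loop
   vertex 5.1 3.3 3.3
   vertex 5.9 5.5 1.2
   vertex 2.6 5.8 5.7
  endloop
 endfacet
 facet normal 0.775 -0.561 -0.292
  outer loop
   vertex 5.1 3.3 3.3
   vertex 2.2 0.7 0.6
   vertex 5.9 5.5 1.2
  endloop
 endfacet
 facet normal 0.648 -0.761 0.036
  outer loop
   vertex 5.1 3.3 3.3
   vertex 2.2 0.9 4.8
   vertex 2.2 0.7 0.6
  endloop
 endfacet
 facet normal -0.983 -0.059 -0.176
  outer loop
   vertex 1.5 0.9 0.9
   vertex 0.7 4.1 4.3
   vertex 1.2 5.3 1.1
  endloop
 endfacet
 facet normal -0.390 0.015 -0.921
  outer loop
   vertex 1.5 0.9 0.9
   vertex 1.2 5.3 1.1
   vertex 2.2 0.7 0.6
  endloop
 endfacet
 facet normal -0.903 -0.398 0.162
  outer loop
   vertex 1.5 0.9 0.9
   vertex 2.2 0.9 4.8
   vertex 0.7 4.1 4.3
  endloop
 endfacet
 facet normal -0.256 -0.966 0.046
  outer loop
   vertex 1.5 0.9 0.9
   vertex 2.2 0.7 0.6
   vertex 2.2 0.9 4.8
  endloop
 endfacet
 facet normal 0.336 -0.197 0.921
  outer loop
   vertex 3.0 1.8 4.7
   vertex 2.6 5.8 5.7
   vertex 2.2 0.9 4.8
  endloop
 endfacet
 facet normal 0.697 -0.571 0.433
  outer loop
   vertex 3.0 1.8 4.7
   vertex 2.2 0.9 4.8
   vertex 5.1 3.3 3.3
  endloop
 endfacet
 facet normal 0.727 0.071 0.683
  outer loop
   vertex 3.8 4.1 4.6
   vertex 5.1 3.3 3.3
   vertex 2.6 5.8 5.7
  endloop
 endfacet
 facet normal 0.542 -0.152 0.827
  outer loop
   vertex 3.8 4.1 4.6
   vertex 2.6 5.8 5.7
   vertex 3.0 1.8 4.7
  endloop
 endfacet
 facet normal 0.634 -0.188 0.750
  outer loop
   vertex 3.8 4.1 4.6
   vertex 3.0 1.8 4.7
   vertex 5.1 3.3 3.3
  endloop
 endfacet
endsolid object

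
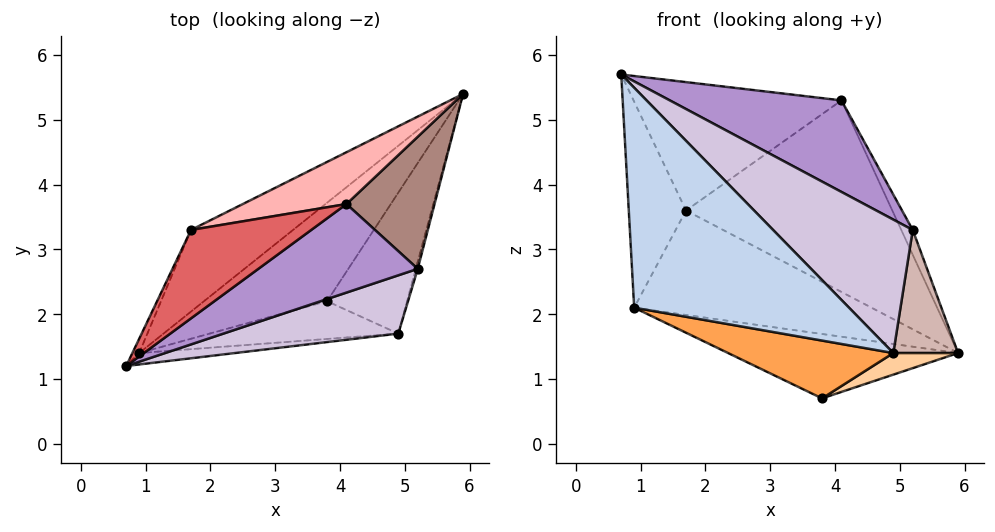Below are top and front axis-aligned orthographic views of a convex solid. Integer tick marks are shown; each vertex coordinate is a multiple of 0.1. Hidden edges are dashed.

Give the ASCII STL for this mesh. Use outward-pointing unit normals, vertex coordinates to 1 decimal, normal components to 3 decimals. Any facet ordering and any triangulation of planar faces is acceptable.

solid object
 facet normal -0.485 0.479 -0.732
  outer loop
   vertex 0.9 1.4 2.1
   vertex 5.9 5.4 1.4
   vertex 3.8 2.2 0.7
  endloop
 endfacet
 facet normal 0.066 -0.996 -0.052
  outer loop
   vertex 4.9 1.7 1.4
   vertex 0.7 1.2 5.7
   vertex 0.9 1.4 2.1
  endloop
 endfacet
 facet normal -0.033 -0.837 -0.546
  outer loop
   vertex 4.9 1.7 1.4
   vertex 0.9 1.4 2.1
   vertex 3.8 2.2 0.7
  endloop
 endfacet
 facet normal 0.489 -0.132 -0.862
  outer loop
   vertex 4.9 1.7 1.4
   vertex 3.8 2.2 0.7
   vertex 5.9 5.4 1.4
  endloop
 endfacet
 facet normal -0.913 0.407 -0.028
  outer loop
   vertex 1.7 3.3 3.6
   vertex 0.9 1.4 2.1
   vertex 0.7 1.2 5.7
  endloop
 endfacet
 facet normal -0.582 0.640 -0.501
  outer loop
   vertex 1.7 3.3 3.6
   vertex 5.9 5.4 1.4
   vertex 0.9 1.4 2.1
  endloop
 endfacet
 facet normal -0.474 0.725 0.499
  outer loop
   vertex 1.7 3.3 3.6
   vertex 0.7 1.2 5.7
   vertex 4.1 3.7 5.3
  endloop
 endfacet
 facet normal -0.327 0.912 0.247
  outer loop
   vertex 1.7 3.3 3.6
   vertex 4.1 3.7 5.3
   vertex 5.9 5.4 1.4
  endloop
 endfacet
 facet normal 0.521 -0.614 0.593
  outer loop
   vertex 5.2 2.7 3.3
   vertex 4.1 3.7 5.3
   vertex 0.7 1.2 5.7
  endloop
 endfacet
 facet normal 0.461 -0.813 0.355
  outer loop
   vertex 5.2 2.7 3.3
   vertex 0.7 1.2 5.7
   vertex 4.9 1.7 1.4
  endloop
 endfacet
 facet normal 0.890 0.084 0.448
  outer loop
   vertex 5.2 2.7 3.3
   vertex 5.9 5.4 1.4
   vertex 4.1 3.7 5.3
  endloop
 endfacet
 facet normal 0.965 -0.261 -0.015
  outer loop
   vertex 5.2 2.7 3.3
   vertex 4.9 1.7 1.4
   vertex 5.9 5.4 1.4
  endloop
 endfacet
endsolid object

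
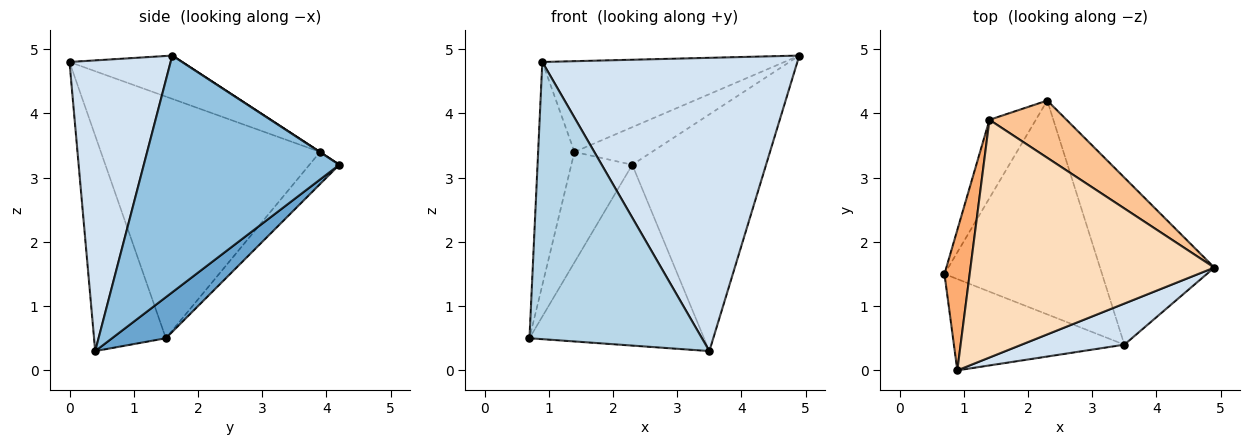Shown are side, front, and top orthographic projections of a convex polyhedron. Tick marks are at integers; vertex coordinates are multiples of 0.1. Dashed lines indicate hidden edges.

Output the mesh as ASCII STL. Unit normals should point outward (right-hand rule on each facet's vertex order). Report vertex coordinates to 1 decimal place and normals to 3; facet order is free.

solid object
 facet normal 0.195 0.633 -0.749
  outer loop
   vertex 3.5 0.4 0.3
   vertex 0.7 1.5 0.5
   vertex 2.3 4.2 3.2
  endloop
 endfacet
 facet normal 0.767 0.525 -0.370
  outer loop
   vertex 3.5 0.4 0.3
   vertex 2.3 4.2 3.2
   vertex 4.9 1.6 4.9
  endloop
 endfacet
 facet normal -0.368 -0.883 -0.291
  outer loop
   vertex 3.5 0.4 0.3
   vertex 0.9 0.0 4.8
   vertex 0.7 1.5 0.5
  endloop
 endfacet
 facet normal 0.365 -0.922 0.129
  outer loop
   vertex 3.5 0.4 0.3
   vertex 4.9 1.6 4.9
   vertex 0.9 0.0 4.8
  endloop
 endfacet
 facet normal -0.372 0.757 -0.537
  outer loop
   vertex 1.4 3.9 3.4
   vertex 2.3 4.2 3.2
   vertex 0.7 1.5 0.5
  endloop
 endfacet
 facet normal -0.981 0.163 0.102
  outer loop
   vertex 1.4 3.9 3.4
   vertex 0.7 1.5 0.5
   vertex 0.9 0.0 4.8
  endloop
 endfacet
 facet normal 0.003 0.549 0.836
  outer loop
   vertex 1.4 3.9 3.4
   vertex 4.9 1.6 4.9
   vertex 2.3 4.2 3.2
  endloop
 endfacet
 facet normal -0.164 0.352 0.922
  outer loop
   vertex 1.4 3.9 3.4
   vertex 0.9 0.0 4.8
   vertex 4.9 1.6 4.9
  endloop
 endfacet
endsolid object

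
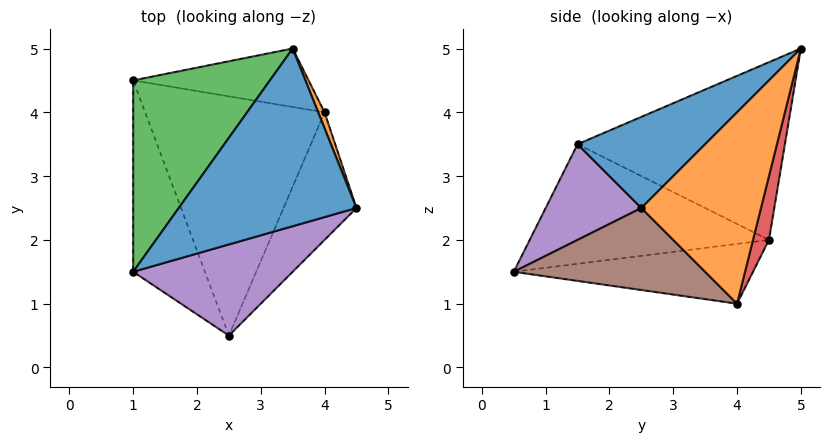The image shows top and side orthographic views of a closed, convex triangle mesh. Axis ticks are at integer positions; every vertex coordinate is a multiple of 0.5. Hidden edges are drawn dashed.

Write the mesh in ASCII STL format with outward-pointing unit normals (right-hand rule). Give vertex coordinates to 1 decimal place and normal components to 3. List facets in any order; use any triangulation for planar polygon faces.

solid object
 facet normal 0.373 -0.577 0.726
  outer loop
   vertex 3.5 5.0 5.0
   vertex 1.0 1.5 3.5
   vertex 4.5 2.5 2.5
  endloop
 endfacet
 facet normal 0.938 0.344 0.031
  outer loop
   vertex 4.0 4.0 1.0
   vertex 3.5 5.0 5.0
   vertex 4.5 2.5 2.5
  endloop
 endfacet
 facet normal -0.758 0.292 0.583
  outer loop
   vertex 1.0 4.5 2.0
   vertex 1.0 1.5 3.5
   vertex 3.5 5.0 5.0
  endloop
 endfacet
 facet normal 0.084 0.969 -0.232
  outer loop
   vertex 1.0 4.5 2.0
   vertex 3.5 5.0 5.0
   vertex 4.0 4.0 1.0
  endloop
 endfacet
 facet normal 0.374 -0.686 0.624
  outer loop
   vertex 2.5 0.5 1.5
   vertex 4.5 2.5 2.5
   vertex 1.0 1.5 3.5
  endloop
 endfacet
 facet normal 0.690 -0.383 -0.614
  outer loop
   vertex 2.5 0.5 1.5
   vertex 4.0 4.0 1.0
   vertex 4.5 2.5 2.5
  endloop
 endfacet
 facet normal -0.830 -0.249 -0.498
  outer loop
   vertex 2.5 0.5 1.5
   vertex 1.0 1.5 3.5
   vertex 1.0 4.5 2.0
  endloop
 endfacet
 facet normal -0.316 0.000 -0.949
  outer loop
   vertex 2.5 0.5 1.5
   vertex 1.0 4.5 2.0
   vertex 4.0 4.0 1.0
  endloop
 endfacet
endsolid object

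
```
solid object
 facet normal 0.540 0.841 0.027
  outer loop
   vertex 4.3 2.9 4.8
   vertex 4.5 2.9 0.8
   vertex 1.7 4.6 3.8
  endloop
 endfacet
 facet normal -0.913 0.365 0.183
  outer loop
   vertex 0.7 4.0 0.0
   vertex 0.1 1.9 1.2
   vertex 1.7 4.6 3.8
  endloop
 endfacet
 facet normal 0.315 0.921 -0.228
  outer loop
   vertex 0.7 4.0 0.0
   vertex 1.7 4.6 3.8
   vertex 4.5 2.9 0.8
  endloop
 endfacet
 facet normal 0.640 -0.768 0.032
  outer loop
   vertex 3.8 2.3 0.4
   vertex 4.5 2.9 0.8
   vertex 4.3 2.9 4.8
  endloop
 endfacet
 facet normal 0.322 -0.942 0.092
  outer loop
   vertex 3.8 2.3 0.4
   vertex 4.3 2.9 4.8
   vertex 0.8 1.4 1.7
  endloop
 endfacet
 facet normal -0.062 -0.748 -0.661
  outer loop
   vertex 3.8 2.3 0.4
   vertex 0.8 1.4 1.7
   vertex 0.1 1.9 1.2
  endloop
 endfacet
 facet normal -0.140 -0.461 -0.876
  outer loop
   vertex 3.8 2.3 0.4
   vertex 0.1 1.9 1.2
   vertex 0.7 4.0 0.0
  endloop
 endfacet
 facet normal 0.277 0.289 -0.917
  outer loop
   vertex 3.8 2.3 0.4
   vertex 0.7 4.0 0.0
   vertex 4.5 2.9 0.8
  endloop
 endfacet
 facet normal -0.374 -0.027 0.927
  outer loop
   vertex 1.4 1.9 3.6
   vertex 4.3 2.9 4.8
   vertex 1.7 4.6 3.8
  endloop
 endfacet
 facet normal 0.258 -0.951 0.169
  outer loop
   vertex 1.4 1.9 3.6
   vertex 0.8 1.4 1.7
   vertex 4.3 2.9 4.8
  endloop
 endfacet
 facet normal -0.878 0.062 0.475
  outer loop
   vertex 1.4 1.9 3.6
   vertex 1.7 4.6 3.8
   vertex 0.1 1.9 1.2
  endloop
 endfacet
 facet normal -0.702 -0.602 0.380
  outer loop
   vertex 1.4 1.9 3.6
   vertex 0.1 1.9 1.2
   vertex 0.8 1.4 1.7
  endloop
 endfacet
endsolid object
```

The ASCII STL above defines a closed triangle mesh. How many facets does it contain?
12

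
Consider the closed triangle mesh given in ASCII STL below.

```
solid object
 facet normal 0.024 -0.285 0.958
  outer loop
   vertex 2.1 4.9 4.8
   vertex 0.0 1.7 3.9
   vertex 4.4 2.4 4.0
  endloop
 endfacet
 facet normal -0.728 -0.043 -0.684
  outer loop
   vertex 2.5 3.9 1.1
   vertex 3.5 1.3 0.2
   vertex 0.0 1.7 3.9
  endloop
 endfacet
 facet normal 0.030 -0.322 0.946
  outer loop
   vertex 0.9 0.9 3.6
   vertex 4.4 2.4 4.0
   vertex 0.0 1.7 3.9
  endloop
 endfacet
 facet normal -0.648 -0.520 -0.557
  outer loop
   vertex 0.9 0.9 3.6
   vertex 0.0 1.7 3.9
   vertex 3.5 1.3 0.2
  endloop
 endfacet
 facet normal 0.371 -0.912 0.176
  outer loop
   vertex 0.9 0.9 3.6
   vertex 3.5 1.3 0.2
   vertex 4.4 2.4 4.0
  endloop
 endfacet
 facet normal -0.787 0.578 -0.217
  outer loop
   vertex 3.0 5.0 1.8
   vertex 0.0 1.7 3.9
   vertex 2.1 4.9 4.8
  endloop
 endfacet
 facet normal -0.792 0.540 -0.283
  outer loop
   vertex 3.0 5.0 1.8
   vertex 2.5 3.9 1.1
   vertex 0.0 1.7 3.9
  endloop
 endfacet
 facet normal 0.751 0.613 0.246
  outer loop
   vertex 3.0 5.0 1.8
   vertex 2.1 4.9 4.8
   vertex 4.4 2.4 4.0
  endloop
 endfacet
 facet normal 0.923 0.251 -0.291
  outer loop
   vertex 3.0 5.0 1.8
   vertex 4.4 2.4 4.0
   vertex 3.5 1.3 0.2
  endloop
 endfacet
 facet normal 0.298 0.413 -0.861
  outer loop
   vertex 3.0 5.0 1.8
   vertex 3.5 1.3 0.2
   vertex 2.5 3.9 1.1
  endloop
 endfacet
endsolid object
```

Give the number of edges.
15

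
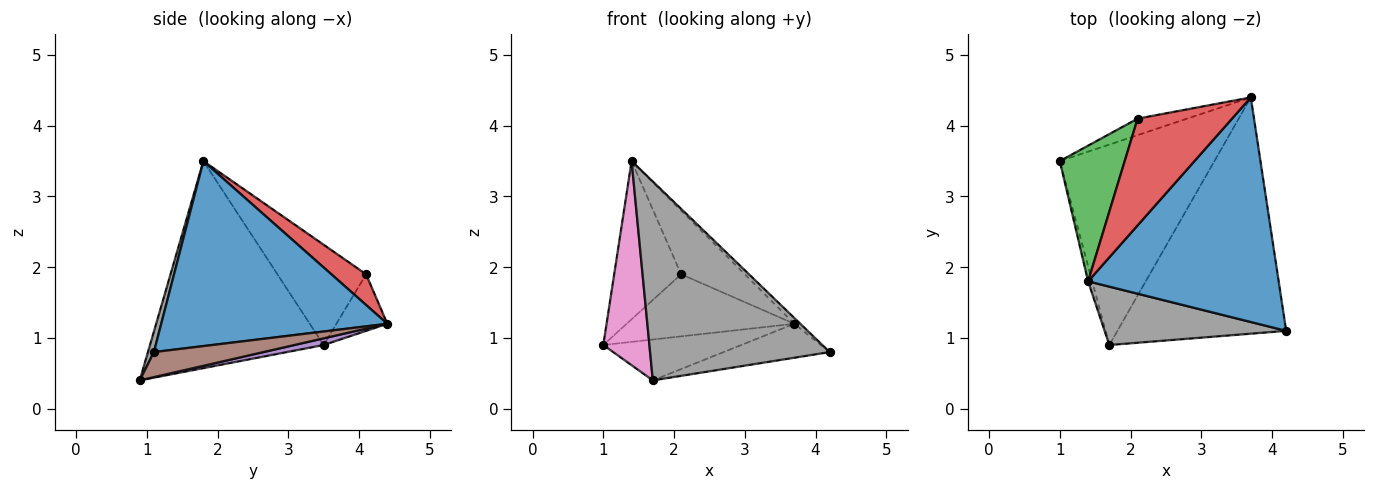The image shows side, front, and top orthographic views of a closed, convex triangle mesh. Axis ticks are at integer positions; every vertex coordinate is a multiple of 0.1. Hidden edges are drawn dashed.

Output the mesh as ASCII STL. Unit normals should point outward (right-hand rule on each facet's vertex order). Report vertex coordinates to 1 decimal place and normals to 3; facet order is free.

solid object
 facet normal 0.696 0.019 0.717
  outer loop
   vertex 1.4 1.8 3.5
   vertex 4.2 1.1 0.8
   vertex 3.7 4.4 1.2
  endloop
 endfacet
 facet normal -0.282 0.927 -0.246
  outer loop
   vertex 2.1 4.1 1.9
   vertex 3.7 4.4 1.2
   vertex 1.0 3.5 0.9
  endloop
 endfacet
 facet normal -0.709 0.535 0.459
  outer loop
   vertex 2.1 4.1 1.9
   vertex 1.0 3.5 0.9
   vertex 1.4 1.8 3.5
  endloop
 endfacet
 facet normal 0.269 0.493 0.827
  outer loop
   vertex 2.1 4.1 1.9
   vertex 1.4 1.8 3.5
   vertex 3.7 4.4 1.2
  endloop
 endfacet
 facet normal 0.042 0.200 -0.979
  outer loop
   vertex 1.7 0.9 0.4
   vertex 1.0 3.5 0.9
   vertex 3.7 4.4 1.2
  endloop
 endfacet
 facet normal 0.145 0.141 -0.979
  outer loop
   vertex 1.7 0.9 0.4
   vertex 3.7 4.4 1.2
   vertex 4.2 1.1 0.8
  endloop
 endfacet
 facet normal -0.966 -0.257 -0.019
  outer loop
   vertex 1.7 0.9 0.4
   vertex 1.4 1.8 3.5
   vertex 1.0 3.5 0.9
  endloop
 endfacet
 facet normal 0.032 -0.959 0.281
  outer loop
   vertex 1.7 0.9 0.4
   vertex 4.2 1.1 0.8
   vertex 1.4 1.8 3.5
  endloop
 endfacet
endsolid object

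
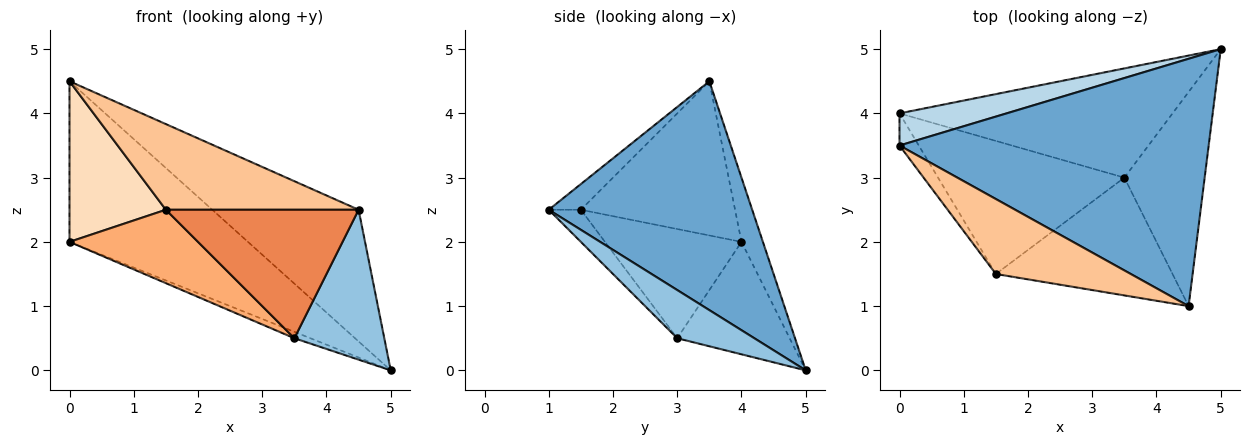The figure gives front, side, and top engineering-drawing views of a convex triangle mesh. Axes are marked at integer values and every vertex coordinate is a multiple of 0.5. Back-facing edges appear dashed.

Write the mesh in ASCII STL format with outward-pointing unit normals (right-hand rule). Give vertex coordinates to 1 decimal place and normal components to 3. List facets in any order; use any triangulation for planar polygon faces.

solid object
 facet normal 0.547 0.393 0.739
  outer loop
   vertex 4.5 1.0 2.5
   vertex 5.0 5.0 0.0
   vertex 0.0 3.5 4.5
  endloop
 endfacet
 facet normal 0.441 -0.515 -0.735
  outer loop
   vertex 3.5 3.0 0.5
   vertex 5.0 5.0 0.0
   vertex 4.5 1.0 2.5
  endloop
 endfacet
 facet normal -0.117 0.974 0.195
  outer loop
   vertex 0.0 4.0 2.0
   vertex 0.0 3.5 4.5
   vertex 5.0 5.0 0.0
  endloop
 endfacet
 facet normal -0.380 0.054 -0.923
  outer loop
   vertex 0.0 4.0 2.0
   vertex 5.0 5.0 0.0
   vertex 3.5 3.0 0.5
  endloop
 endfacet
 facet normal -0.122 -0.732 -0.671
  outer loop
   vertex 1.5 1.5 2.5
   vertex 3.5 3.0 0.5
   vertex 4.5 1.0 2.5
  endloop
 endfacet
 facet normal -0.457 -0.430 -0.779
  outer loop
   vertex 1.5 1.5 2.5
   vertex 0.0 4.0 2.0
   vertex 3.5 3.0 0.5
  endloop
 endfacet
 facet normal -0.124 -0.747 0.653
  outer loop
   vertex 1.5 1.5 2.5
   vertex 4.5 1.0 2.5
   vertex 0.0 3.5 4.5
  endloop
 endfacet
 facet normal -0.843 -0.527 -0.105
  outer loop
   vertex 1.5 1.5 2.5
   vertex 0.0 3.5 4.5
   vertex 0.0 4.0 2.0
  endloop
 endfacet
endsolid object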